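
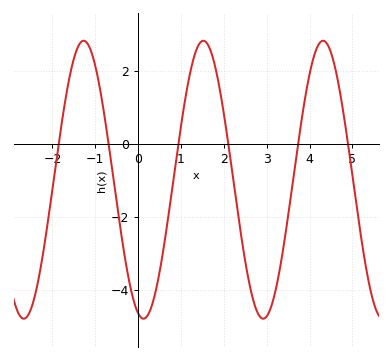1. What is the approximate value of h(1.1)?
1.23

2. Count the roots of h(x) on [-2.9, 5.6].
6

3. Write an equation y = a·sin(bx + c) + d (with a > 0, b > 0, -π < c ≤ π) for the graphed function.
y = 3.81sin(2.25x - 1.85) - 0.99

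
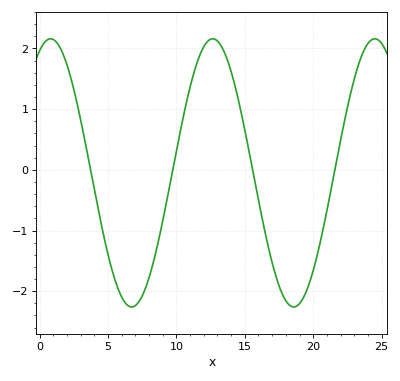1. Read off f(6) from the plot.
-2.1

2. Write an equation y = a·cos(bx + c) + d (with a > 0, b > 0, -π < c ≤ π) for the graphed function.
y = 2.21cos(0.53x - 0.422) - 0.05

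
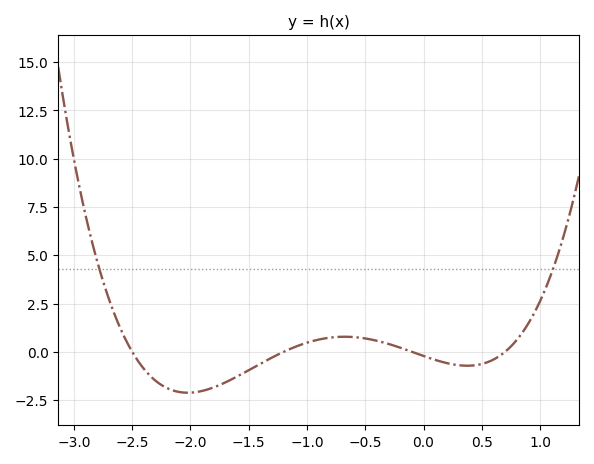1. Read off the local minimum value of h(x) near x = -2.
-2.12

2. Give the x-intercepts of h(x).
-2.5, -1.2, -0.1, 0.7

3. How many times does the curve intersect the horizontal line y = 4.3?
2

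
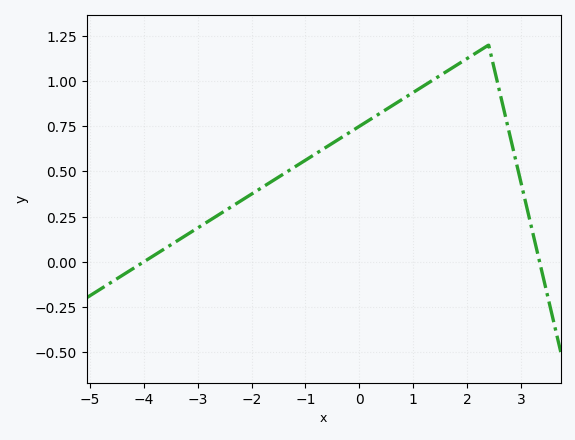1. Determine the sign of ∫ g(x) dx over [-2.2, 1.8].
positive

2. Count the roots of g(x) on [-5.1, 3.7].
2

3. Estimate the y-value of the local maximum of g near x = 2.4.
1.2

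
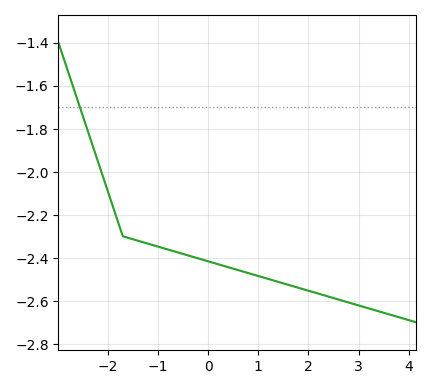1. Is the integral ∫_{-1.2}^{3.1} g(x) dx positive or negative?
negative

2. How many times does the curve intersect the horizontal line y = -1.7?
1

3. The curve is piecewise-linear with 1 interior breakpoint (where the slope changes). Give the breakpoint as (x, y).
(-1.7, -2.3)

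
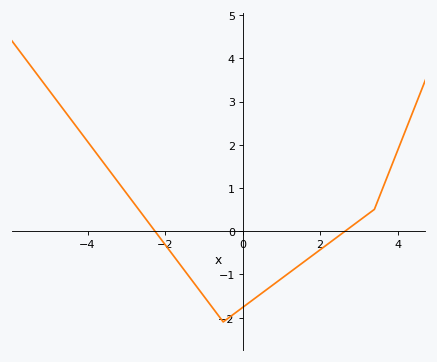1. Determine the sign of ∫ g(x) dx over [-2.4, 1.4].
negative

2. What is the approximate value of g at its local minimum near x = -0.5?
-2.1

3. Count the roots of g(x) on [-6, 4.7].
2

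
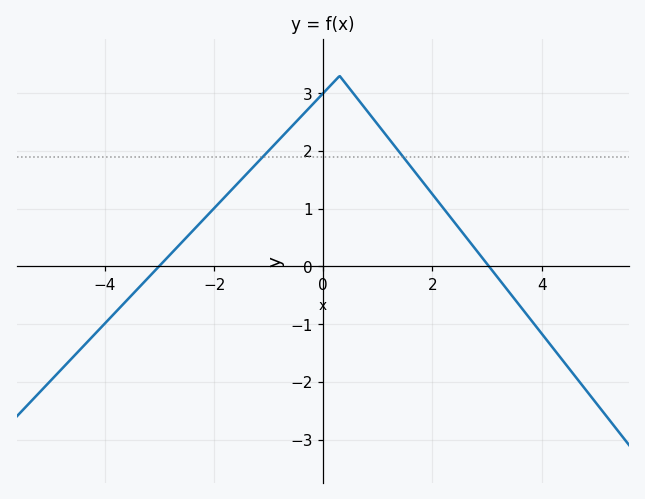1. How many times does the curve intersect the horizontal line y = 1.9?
2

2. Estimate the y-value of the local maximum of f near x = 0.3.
3.3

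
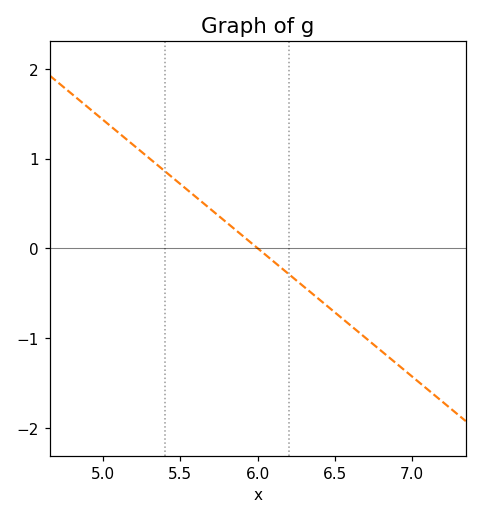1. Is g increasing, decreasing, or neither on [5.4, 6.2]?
decreasing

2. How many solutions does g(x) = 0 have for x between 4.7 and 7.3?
1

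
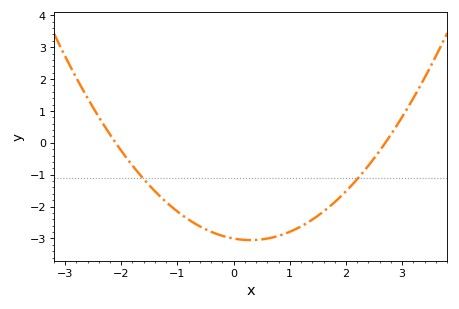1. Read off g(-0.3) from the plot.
-2.9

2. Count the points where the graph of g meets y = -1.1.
2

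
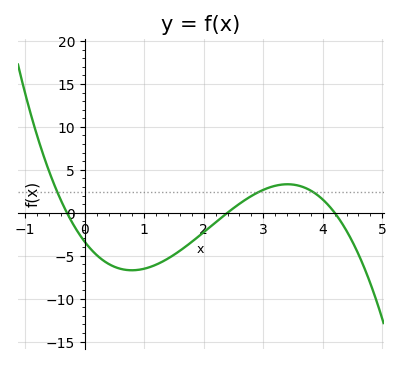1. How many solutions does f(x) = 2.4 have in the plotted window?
3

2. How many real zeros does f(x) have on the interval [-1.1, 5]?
3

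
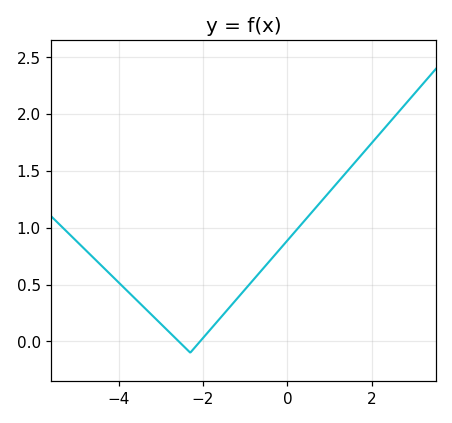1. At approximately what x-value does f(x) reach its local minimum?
-2.3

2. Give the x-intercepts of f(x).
-2.57, -2.07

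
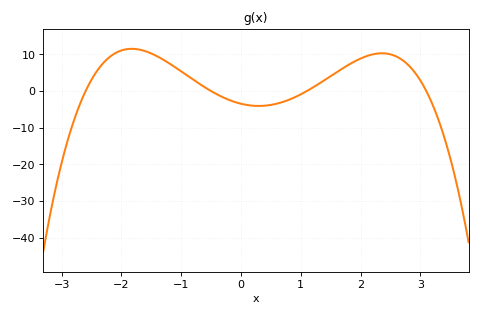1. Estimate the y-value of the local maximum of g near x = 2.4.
10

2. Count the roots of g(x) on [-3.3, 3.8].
4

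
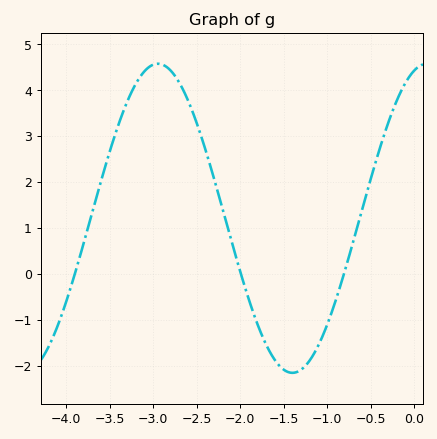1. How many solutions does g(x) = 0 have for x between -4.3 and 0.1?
3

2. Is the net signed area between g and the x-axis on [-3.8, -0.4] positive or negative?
positive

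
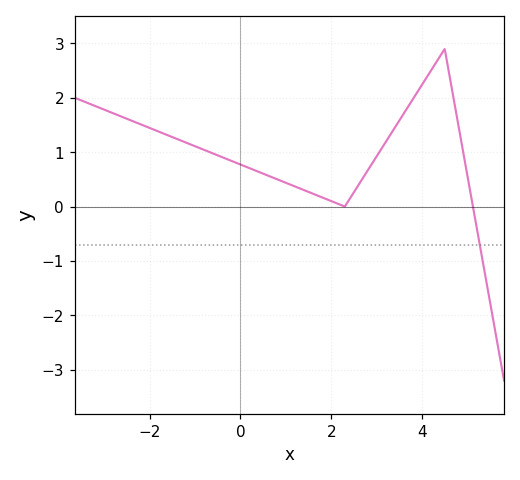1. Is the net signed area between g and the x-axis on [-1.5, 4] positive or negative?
positive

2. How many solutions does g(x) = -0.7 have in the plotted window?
1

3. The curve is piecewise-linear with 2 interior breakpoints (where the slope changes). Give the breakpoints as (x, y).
(2.3, 0); (4.5, 2.9)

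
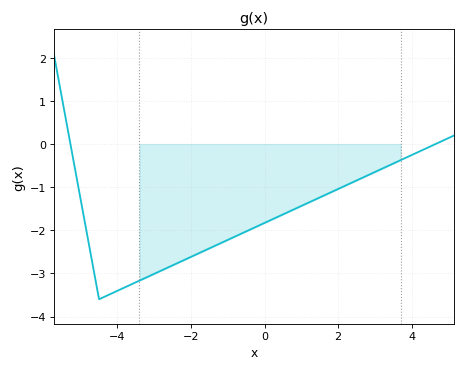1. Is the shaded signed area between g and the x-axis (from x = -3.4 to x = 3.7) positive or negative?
negative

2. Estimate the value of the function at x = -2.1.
-2.66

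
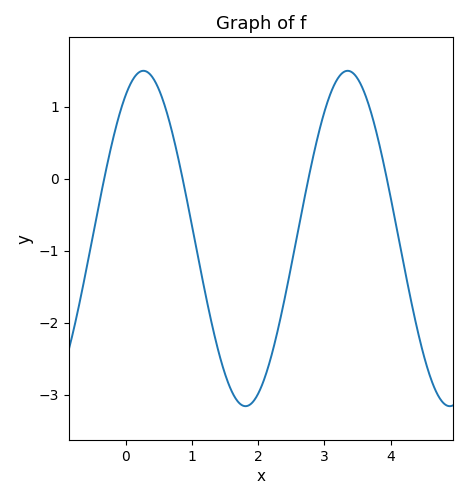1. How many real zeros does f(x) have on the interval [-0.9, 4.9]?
4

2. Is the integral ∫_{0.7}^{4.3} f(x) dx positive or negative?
negative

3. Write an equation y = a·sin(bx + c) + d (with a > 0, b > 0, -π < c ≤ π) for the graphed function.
y = 2.33sin(2x + 1) - 0.83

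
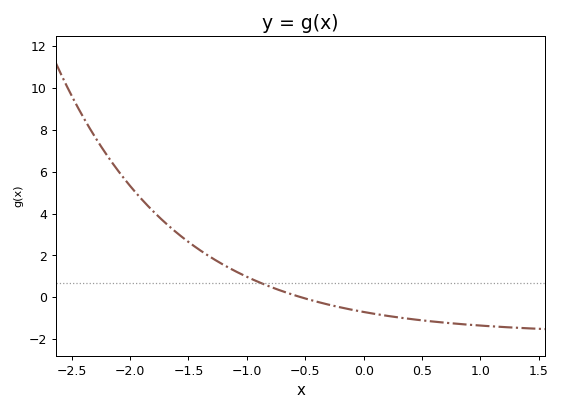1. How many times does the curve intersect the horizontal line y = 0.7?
1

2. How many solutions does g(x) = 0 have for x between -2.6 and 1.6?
1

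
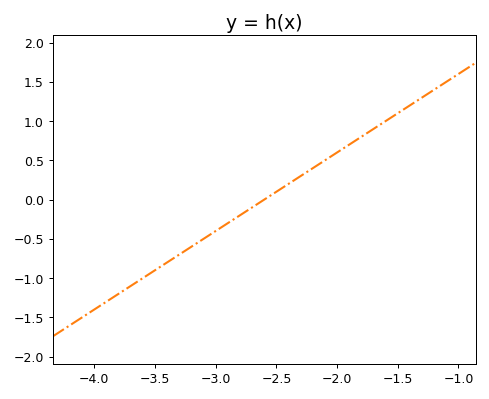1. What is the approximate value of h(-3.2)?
-0.6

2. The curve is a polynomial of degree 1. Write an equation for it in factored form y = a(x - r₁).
y = 1(x + 2.6)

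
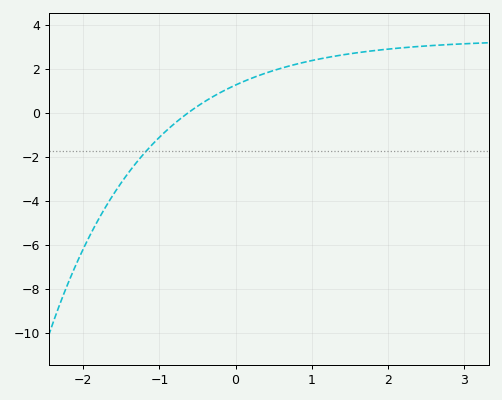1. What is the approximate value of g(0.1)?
1.43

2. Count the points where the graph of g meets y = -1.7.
1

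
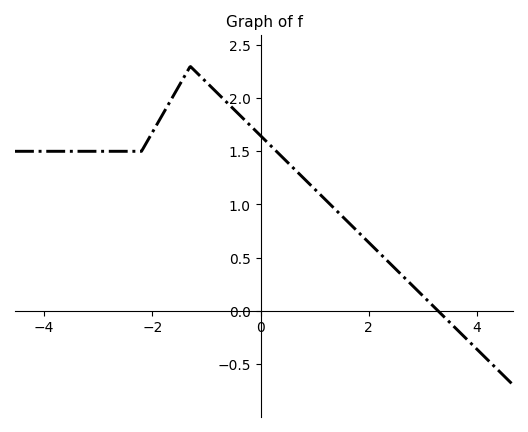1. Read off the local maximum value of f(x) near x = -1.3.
2.3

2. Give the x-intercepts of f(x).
3.2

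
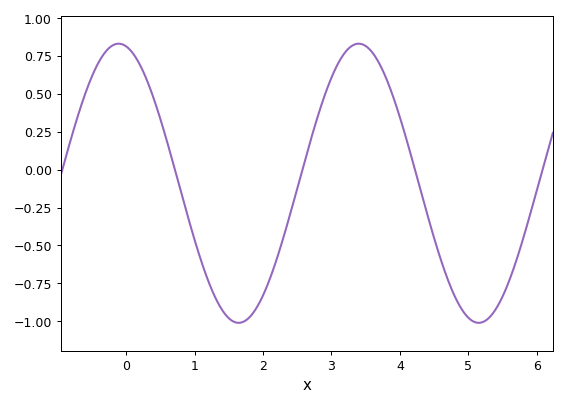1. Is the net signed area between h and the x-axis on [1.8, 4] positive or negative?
positive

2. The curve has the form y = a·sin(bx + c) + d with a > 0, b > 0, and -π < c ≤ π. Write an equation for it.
y = 0.92sin(1.79x + 1.77) - 0.09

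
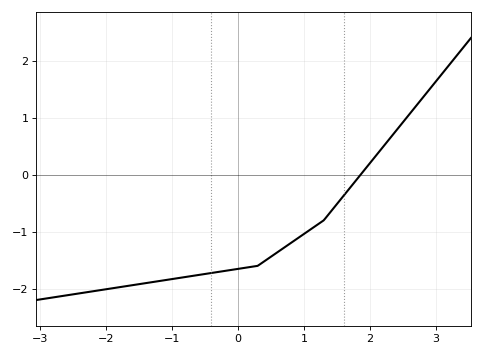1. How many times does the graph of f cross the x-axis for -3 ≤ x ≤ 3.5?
1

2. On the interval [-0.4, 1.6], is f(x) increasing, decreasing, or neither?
increasing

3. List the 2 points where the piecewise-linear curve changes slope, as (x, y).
(0.3, -1.6); (1.3, -0.8)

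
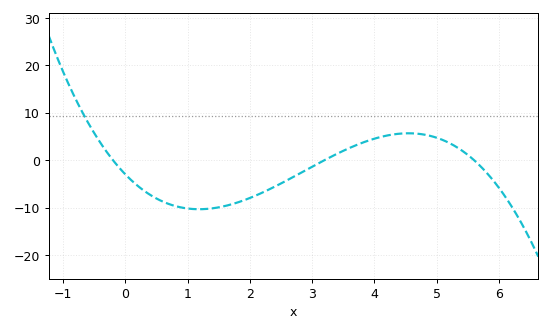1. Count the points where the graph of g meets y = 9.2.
1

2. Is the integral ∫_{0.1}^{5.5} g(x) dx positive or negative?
negative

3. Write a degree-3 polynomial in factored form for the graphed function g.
y = -0.84(x + 0.2)(x - 3.2)(x - 5.6)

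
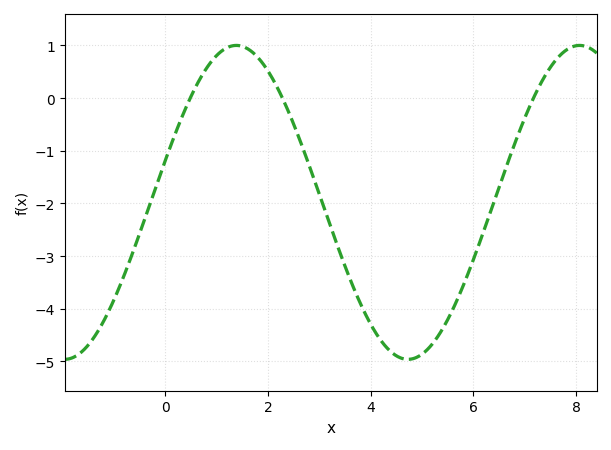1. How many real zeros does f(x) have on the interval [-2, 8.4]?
3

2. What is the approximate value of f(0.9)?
0.696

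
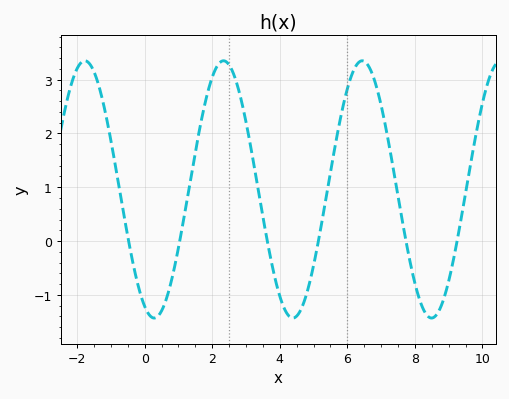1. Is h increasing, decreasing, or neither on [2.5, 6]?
neither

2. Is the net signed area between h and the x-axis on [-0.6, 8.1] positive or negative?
positive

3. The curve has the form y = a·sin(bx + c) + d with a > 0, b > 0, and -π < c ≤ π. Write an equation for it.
y = 2.39sin(1.5x - 2) + 0.96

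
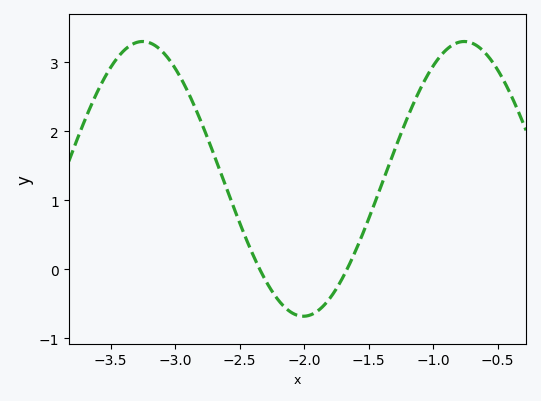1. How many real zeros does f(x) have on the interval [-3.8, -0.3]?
2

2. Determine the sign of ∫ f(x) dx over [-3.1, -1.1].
positive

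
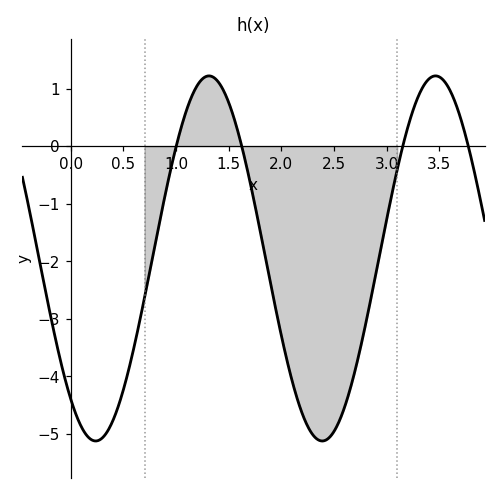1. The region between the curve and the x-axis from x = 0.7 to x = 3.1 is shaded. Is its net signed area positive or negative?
negative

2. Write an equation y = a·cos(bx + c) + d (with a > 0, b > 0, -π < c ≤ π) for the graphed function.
y = 3.17cos(2.9x + 2.5) - 1.95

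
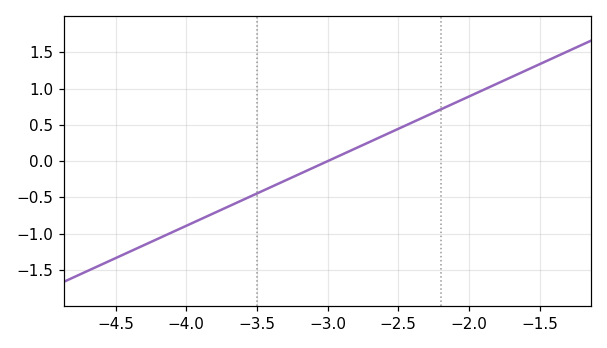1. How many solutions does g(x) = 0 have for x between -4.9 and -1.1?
1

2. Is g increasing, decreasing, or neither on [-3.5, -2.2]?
increasing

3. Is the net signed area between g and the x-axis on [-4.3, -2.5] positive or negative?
negative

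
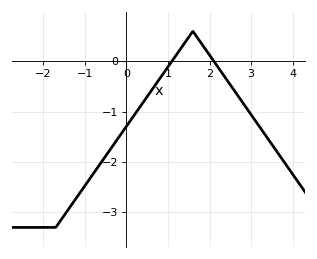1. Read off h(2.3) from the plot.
-0.2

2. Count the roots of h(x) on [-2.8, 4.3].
2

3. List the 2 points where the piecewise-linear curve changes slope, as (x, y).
(-1.7, -3.3); (1.6, 0.6)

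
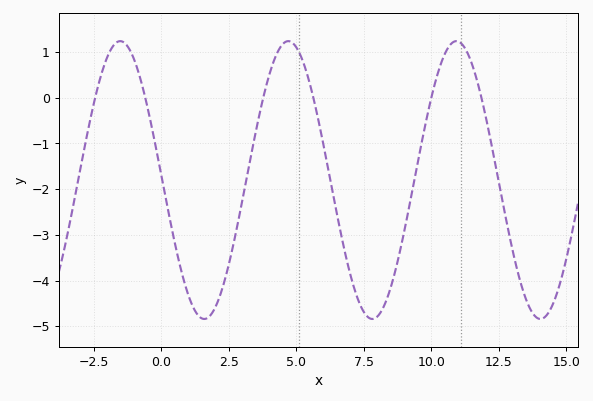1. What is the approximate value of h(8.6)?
-3.9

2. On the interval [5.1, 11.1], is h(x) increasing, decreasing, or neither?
neither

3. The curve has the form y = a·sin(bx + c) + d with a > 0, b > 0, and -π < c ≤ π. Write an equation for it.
y = 3.04sin(1x + 3.1) - 1.8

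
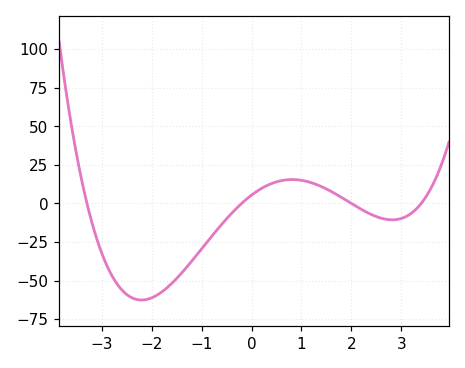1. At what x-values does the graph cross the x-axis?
-3.4, -0.2, 2, 3.4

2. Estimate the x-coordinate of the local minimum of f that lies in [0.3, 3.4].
2.8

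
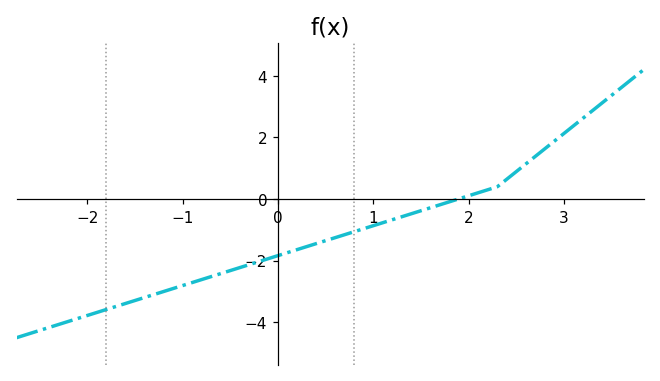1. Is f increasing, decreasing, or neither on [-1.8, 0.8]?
increasing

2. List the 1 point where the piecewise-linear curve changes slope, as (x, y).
(2.3, 0.4)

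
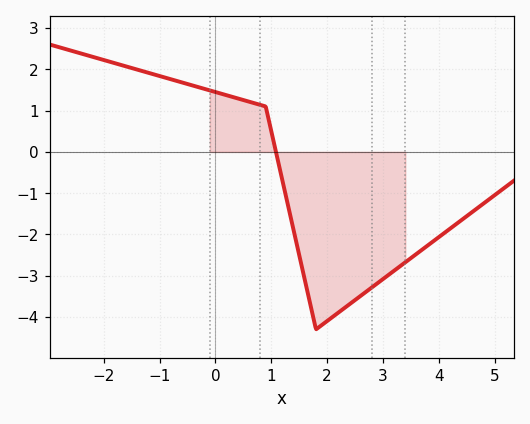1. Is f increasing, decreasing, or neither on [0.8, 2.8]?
neither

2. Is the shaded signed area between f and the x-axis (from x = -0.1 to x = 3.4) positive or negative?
negative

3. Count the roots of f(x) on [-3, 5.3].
1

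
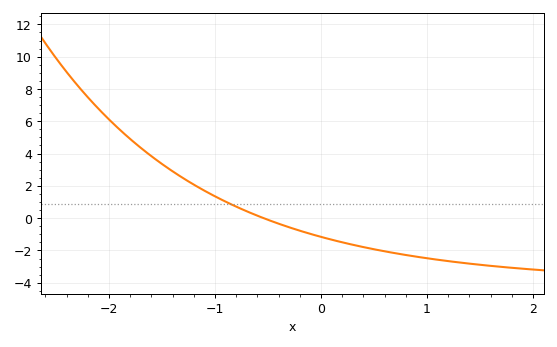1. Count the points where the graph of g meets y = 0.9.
1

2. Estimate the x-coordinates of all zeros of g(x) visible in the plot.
-0.542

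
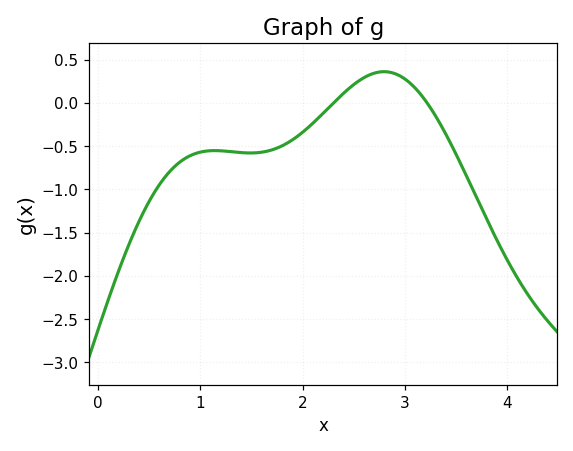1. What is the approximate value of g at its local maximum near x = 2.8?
0.35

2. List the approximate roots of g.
2.3, 3.2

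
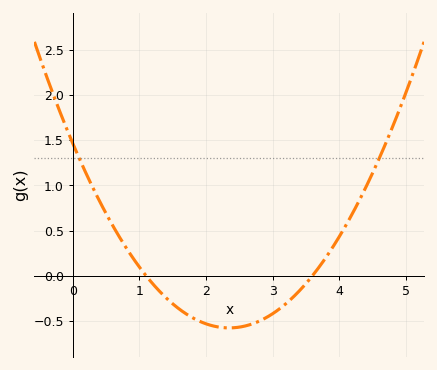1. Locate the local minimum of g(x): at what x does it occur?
2.35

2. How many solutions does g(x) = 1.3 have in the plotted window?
2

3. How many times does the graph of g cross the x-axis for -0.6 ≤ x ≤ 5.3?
2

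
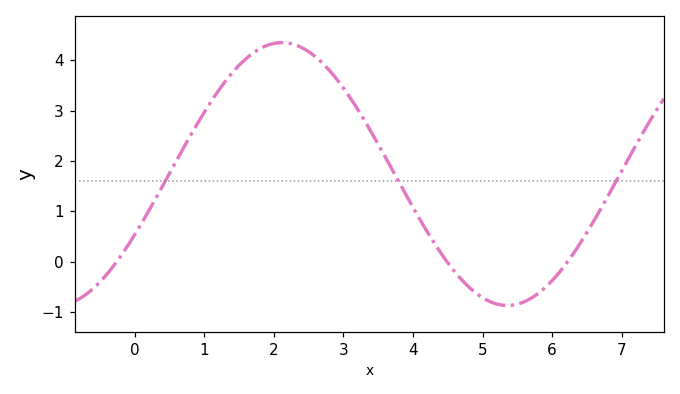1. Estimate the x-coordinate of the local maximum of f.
2.2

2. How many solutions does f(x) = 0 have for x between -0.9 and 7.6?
3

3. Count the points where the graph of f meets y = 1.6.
3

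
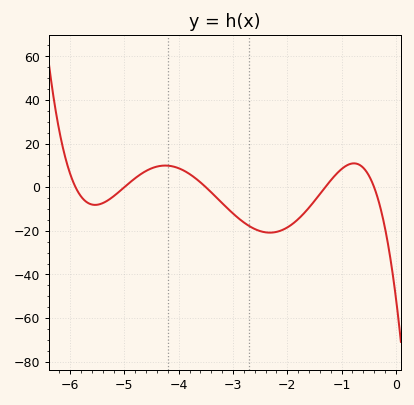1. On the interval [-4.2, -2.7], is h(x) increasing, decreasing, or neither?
decreasing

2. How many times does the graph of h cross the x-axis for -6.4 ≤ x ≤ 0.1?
5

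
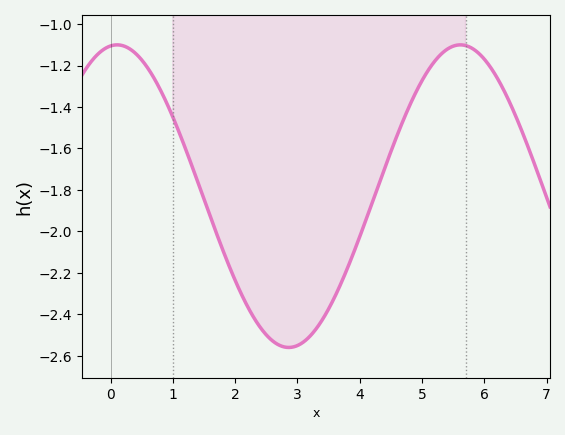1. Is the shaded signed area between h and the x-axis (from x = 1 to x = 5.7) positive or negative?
negative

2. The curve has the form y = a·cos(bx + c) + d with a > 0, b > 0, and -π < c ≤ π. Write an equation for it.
y = 0.73cos(1.14x - 0.12) - 1.83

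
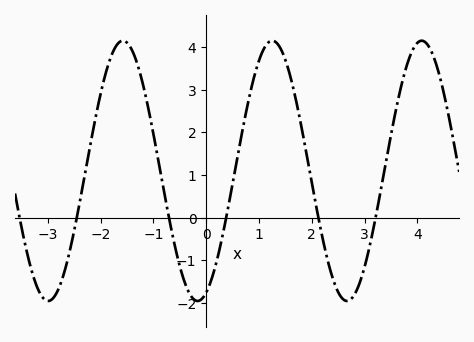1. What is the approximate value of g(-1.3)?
3.59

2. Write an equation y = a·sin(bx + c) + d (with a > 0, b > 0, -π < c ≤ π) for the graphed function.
y = 3.05sin(2.22x - 1.21) + 1.1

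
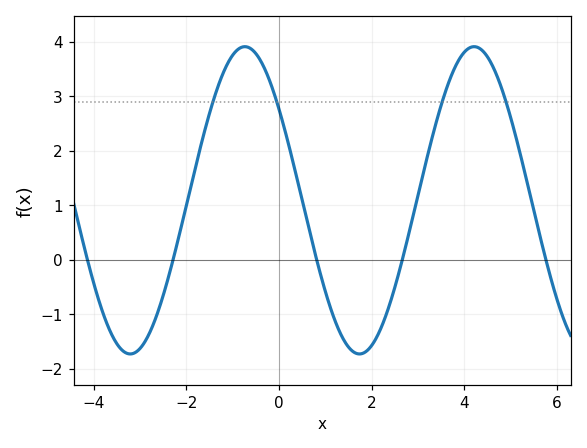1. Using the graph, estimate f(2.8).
0.482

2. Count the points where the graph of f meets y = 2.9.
4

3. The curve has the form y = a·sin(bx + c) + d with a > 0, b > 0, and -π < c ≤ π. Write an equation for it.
y = 2.82sin(1.27x + 2.51) + 1.09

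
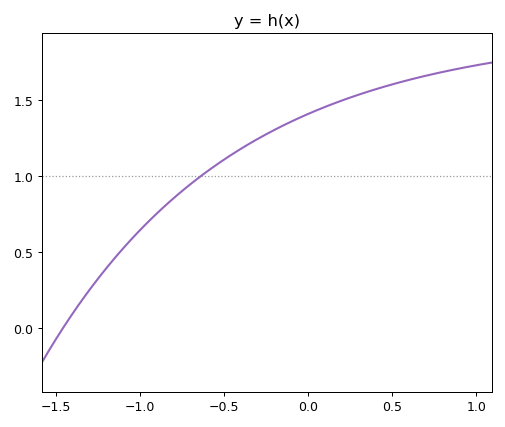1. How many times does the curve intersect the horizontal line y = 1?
1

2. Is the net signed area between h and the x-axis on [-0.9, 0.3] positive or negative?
positive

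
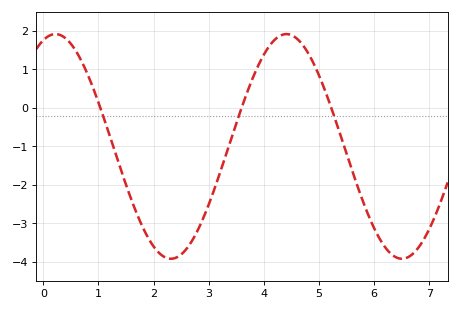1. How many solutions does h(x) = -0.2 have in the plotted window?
3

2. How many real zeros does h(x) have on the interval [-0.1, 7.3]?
3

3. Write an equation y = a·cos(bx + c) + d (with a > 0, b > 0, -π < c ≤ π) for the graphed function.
y = 2.92cos(1.5x - 0.33) - 1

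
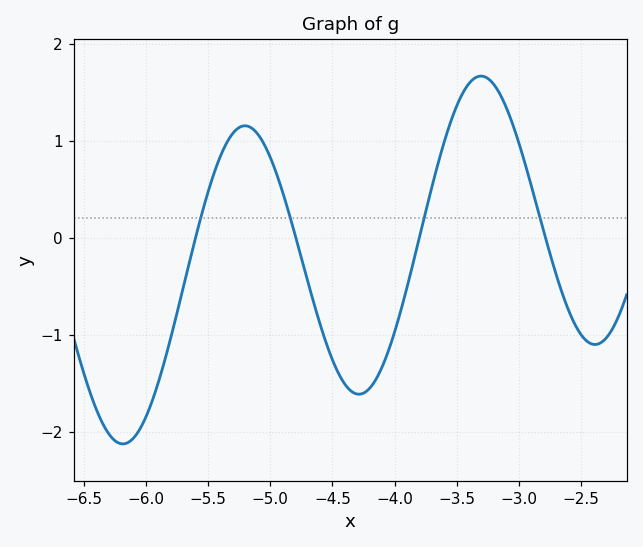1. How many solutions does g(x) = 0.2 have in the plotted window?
4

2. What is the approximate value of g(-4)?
-0.969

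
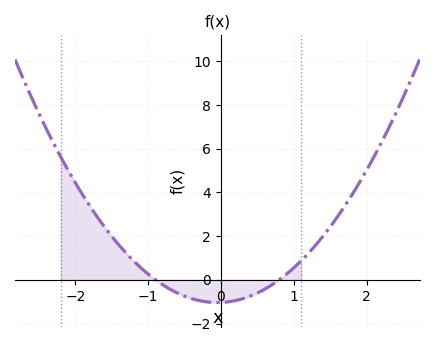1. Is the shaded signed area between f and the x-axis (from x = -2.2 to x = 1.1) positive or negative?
positive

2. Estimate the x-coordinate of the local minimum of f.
0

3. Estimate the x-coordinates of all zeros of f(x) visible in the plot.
-0.9, 0.8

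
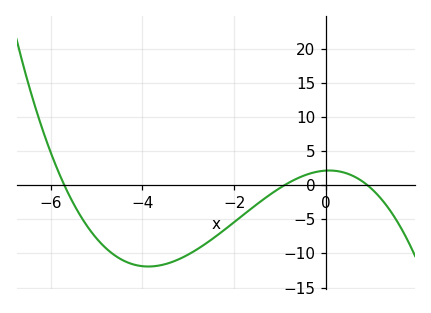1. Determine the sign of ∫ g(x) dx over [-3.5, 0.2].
negative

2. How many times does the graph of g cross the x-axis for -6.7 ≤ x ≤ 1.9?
3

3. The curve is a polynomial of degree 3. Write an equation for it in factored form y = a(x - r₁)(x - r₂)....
y = -0.46(x + 5.7)(x + 0.9)(x - 0.9)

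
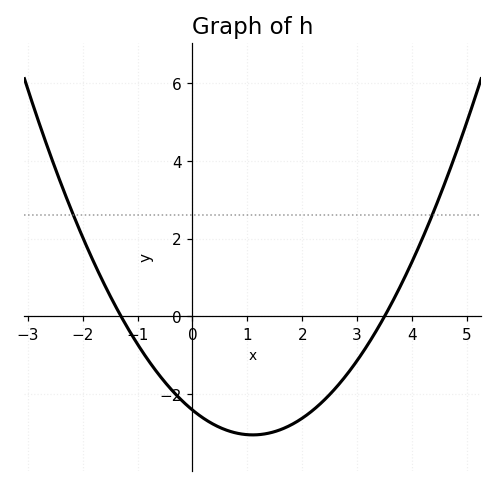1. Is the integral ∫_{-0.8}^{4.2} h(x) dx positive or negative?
negative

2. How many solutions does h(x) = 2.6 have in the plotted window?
2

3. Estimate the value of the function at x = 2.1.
-2.52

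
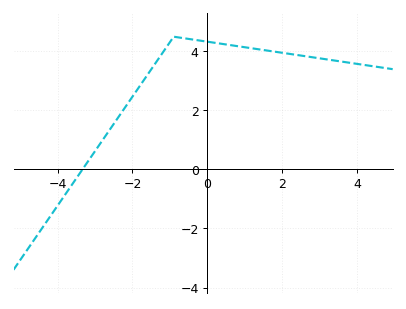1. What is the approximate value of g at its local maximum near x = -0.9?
4.5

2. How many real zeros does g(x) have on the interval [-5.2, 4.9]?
1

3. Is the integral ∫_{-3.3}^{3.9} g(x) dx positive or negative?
positive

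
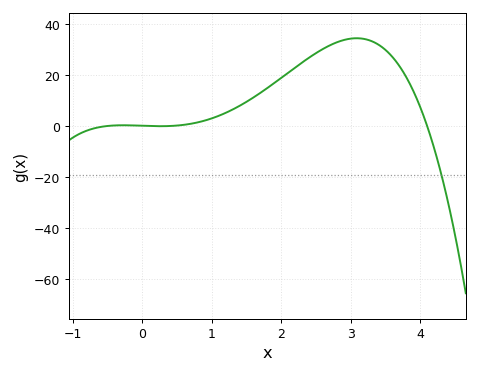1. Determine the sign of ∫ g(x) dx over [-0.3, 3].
positive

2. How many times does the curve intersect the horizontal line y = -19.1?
1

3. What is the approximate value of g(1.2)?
5.12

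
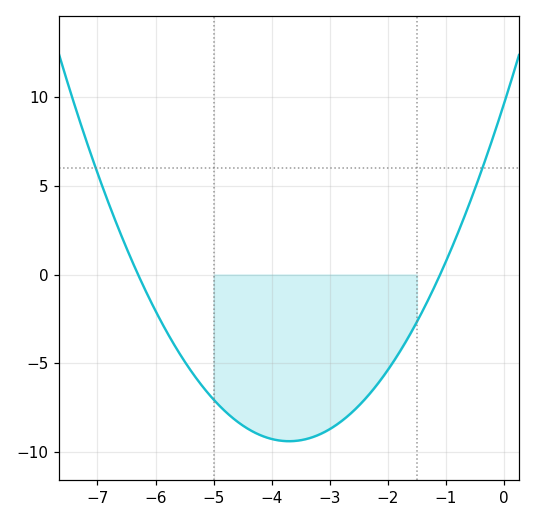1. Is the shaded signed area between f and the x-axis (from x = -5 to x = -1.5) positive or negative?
negative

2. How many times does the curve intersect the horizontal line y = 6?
2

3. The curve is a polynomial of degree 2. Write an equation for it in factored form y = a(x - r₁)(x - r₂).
y = 1.39(x + 6.3)(x + 1.1)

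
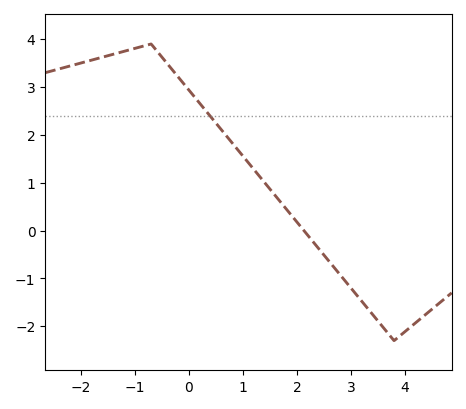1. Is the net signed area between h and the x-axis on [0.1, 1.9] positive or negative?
positive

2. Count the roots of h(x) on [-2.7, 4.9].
1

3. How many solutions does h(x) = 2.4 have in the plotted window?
1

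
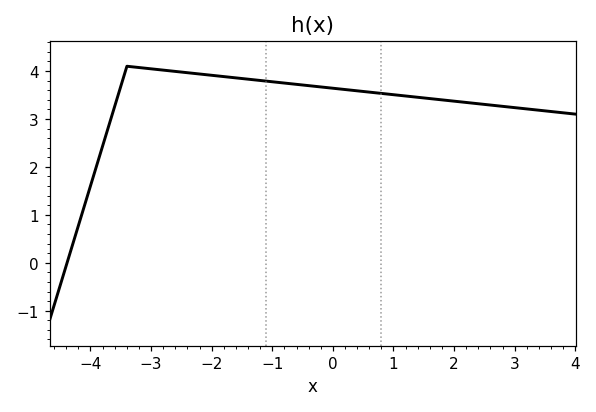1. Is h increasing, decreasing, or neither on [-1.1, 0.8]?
decreasing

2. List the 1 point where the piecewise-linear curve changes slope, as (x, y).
(-3.4, 4.1)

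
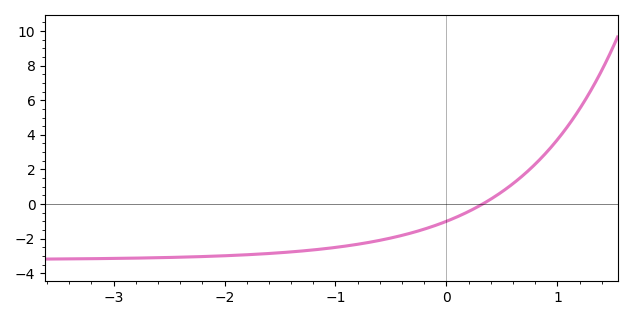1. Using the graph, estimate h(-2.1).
-3.02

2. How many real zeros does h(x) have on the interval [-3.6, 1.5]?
1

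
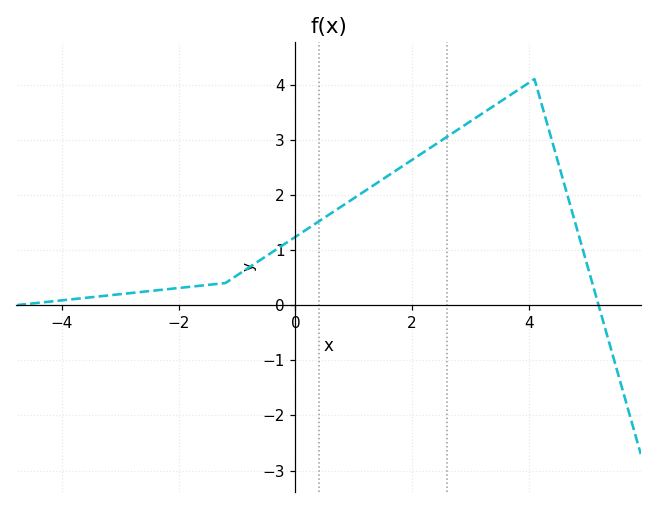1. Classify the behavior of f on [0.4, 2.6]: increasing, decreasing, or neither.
increasing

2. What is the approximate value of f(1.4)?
2.22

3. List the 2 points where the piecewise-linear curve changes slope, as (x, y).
(-1.2, 0.4); (4.1, 4.1)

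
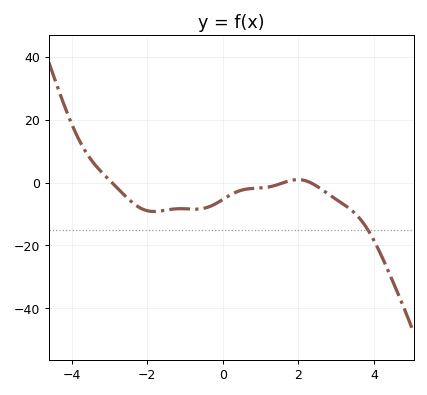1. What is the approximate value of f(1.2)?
-2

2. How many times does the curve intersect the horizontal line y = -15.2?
1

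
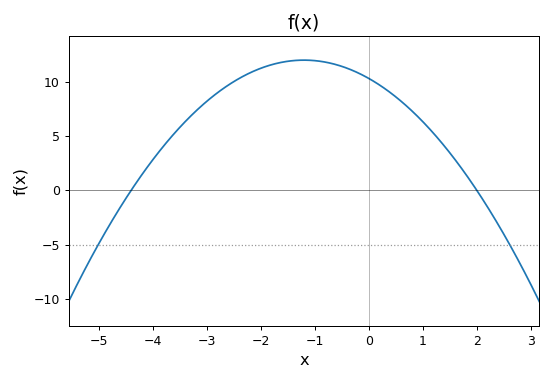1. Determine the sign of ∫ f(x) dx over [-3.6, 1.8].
positive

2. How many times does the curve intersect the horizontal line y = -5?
2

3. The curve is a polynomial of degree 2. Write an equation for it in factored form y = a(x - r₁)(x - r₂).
y = -1.17(x + 4.4)(x - 2)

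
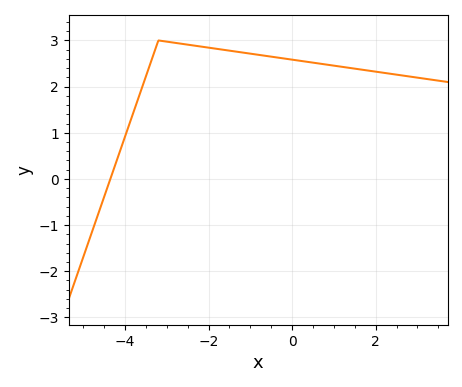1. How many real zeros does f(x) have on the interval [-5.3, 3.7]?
1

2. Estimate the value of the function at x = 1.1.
2.4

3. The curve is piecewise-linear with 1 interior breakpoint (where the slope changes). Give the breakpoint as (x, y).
(-3.2, 3)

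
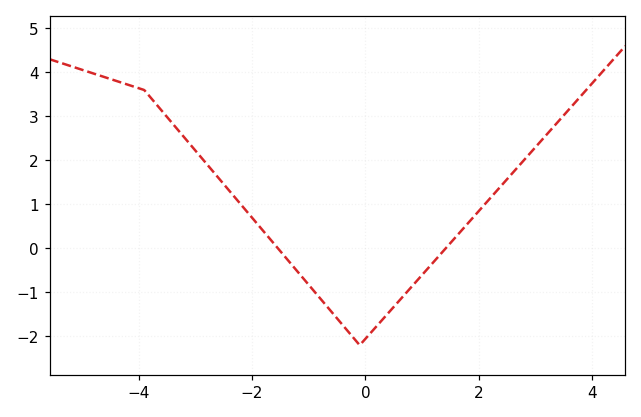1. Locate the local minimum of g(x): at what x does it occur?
0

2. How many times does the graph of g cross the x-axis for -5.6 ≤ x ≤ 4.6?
2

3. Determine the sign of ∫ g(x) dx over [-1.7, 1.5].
negative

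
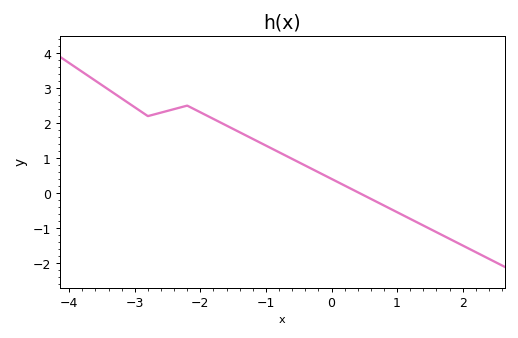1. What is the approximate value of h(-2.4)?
2.4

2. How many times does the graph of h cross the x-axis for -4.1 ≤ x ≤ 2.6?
1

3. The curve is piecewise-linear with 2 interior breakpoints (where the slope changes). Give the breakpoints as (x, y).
(-2.8, 2.2); (-2.2, 2.5)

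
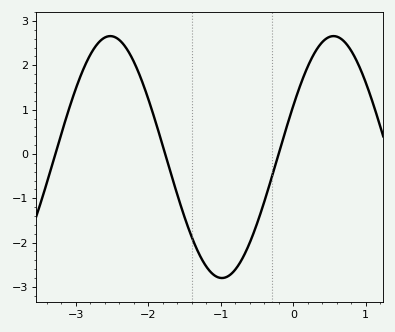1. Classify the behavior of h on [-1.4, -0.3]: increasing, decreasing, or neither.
neither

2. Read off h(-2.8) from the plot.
2.24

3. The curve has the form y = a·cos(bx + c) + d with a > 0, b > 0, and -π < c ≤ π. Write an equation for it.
y = 2.73cos(2.04x - 1.13) - 0.07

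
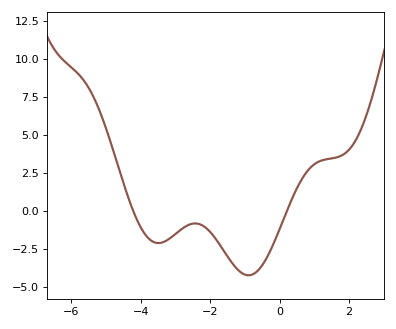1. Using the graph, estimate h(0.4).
1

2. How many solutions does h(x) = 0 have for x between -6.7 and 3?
2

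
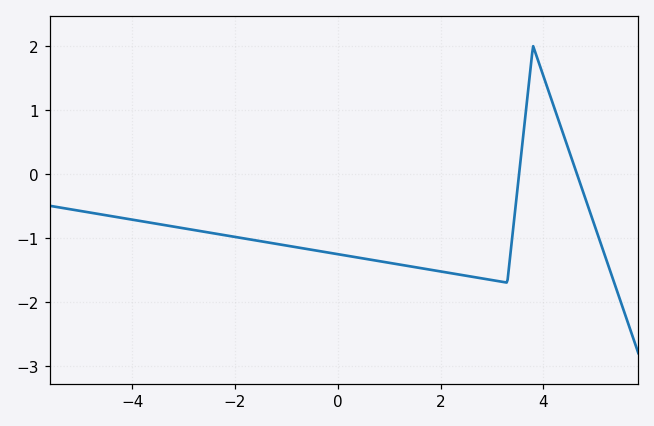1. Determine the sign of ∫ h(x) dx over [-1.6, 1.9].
negative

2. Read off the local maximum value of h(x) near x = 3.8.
2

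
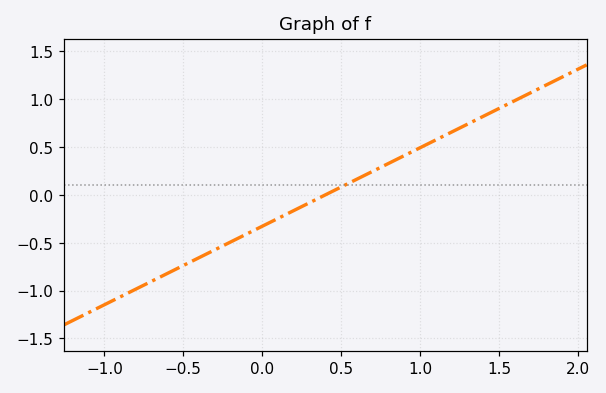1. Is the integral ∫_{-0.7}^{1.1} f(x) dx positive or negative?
negative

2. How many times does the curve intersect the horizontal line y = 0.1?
1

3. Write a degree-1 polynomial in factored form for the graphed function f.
y = 0.82(x - 0.4)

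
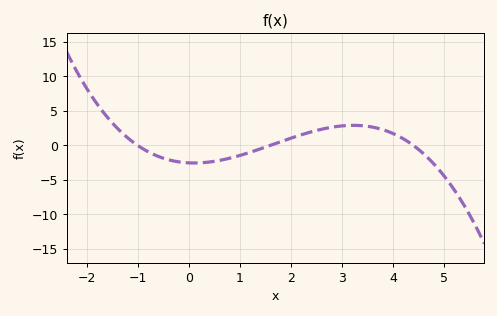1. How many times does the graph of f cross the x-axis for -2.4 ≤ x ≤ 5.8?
3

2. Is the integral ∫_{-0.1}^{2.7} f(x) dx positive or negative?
negative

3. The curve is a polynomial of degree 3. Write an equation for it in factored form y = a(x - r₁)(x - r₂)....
y = -0.36(x + 1)(x - 1.6)(x - 4.4)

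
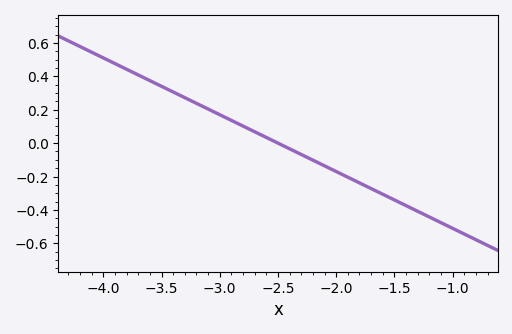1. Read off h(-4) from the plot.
0.52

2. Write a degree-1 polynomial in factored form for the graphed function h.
y = -0.34(x + 2.5)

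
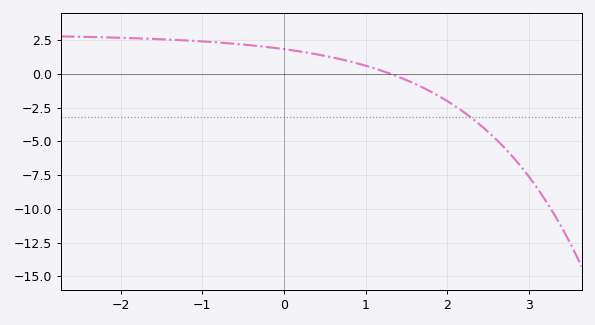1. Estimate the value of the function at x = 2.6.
-4.88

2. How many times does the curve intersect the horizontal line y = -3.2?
1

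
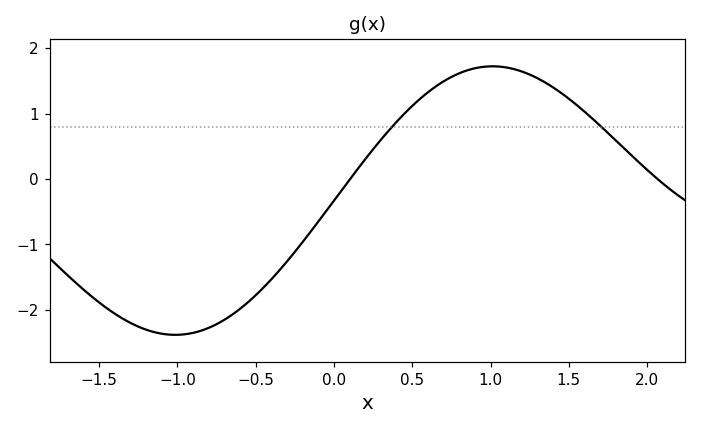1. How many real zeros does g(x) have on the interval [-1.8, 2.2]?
2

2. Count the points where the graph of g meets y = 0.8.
2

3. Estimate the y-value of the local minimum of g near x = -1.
-2.4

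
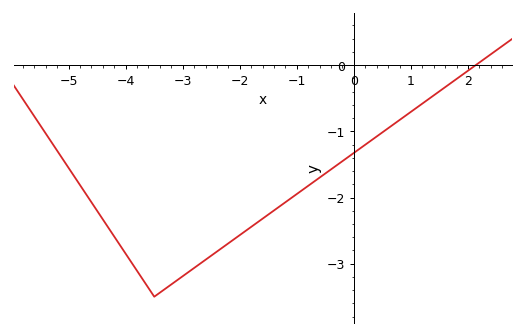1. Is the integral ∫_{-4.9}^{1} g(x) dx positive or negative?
negative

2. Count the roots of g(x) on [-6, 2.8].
1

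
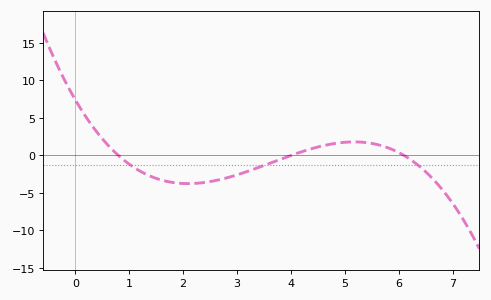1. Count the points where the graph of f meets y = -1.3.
3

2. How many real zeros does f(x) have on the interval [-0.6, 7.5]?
3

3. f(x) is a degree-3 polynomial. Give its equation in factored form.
y = -0.38(x - 0.8)(x - 4)(x - 6.1)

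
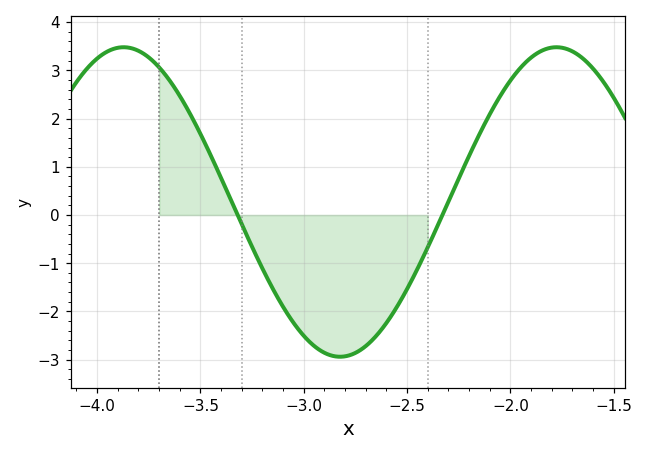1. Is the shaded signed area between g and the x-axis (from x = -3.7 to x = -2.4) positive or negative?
negative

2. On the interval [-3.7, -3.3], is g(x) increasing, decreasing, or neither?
decreasing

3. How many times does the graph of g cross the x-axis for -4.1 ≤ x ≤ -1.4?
2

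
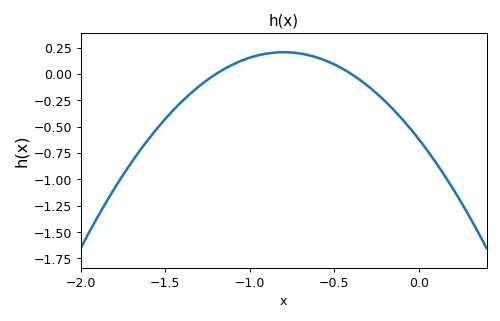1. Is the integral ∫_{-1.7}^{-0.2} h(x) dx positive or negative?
negative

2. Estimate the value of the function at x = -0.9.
0.194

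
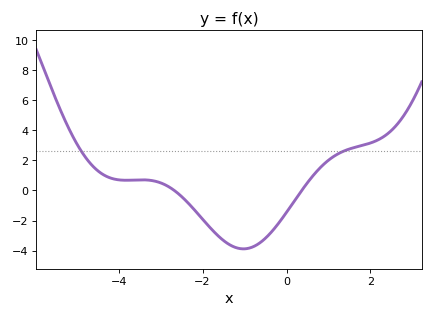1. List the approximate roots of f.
-2.67, 0.363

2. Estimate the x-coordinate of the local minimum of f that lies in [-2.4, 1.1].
-1.03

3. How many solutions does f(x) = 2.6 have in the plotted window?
2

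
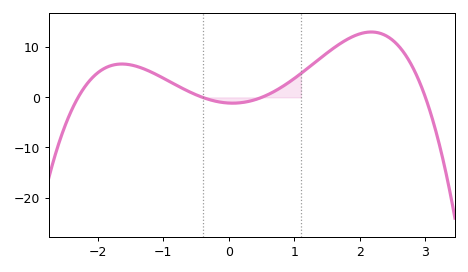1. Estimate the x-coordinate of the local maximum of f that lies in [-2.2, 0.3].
-1.6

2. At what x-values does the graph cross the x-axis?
-2.3, -0.4, 0.5, 3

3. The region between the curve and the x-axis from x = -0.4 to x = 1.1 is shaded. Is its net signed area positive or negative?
positive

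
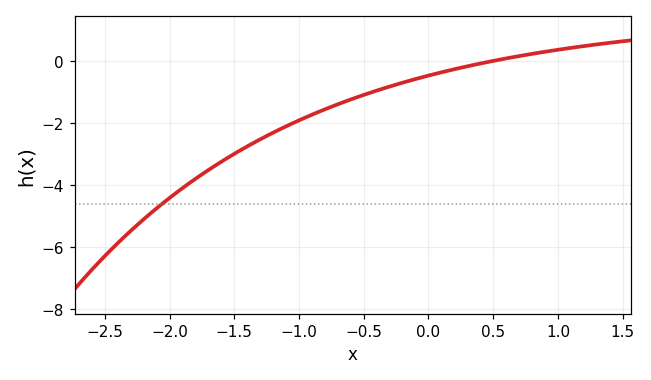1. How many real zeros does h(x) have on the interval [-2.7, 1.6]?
1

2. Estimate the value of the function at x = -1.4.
-2.8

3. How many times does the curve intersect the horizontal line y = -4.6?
1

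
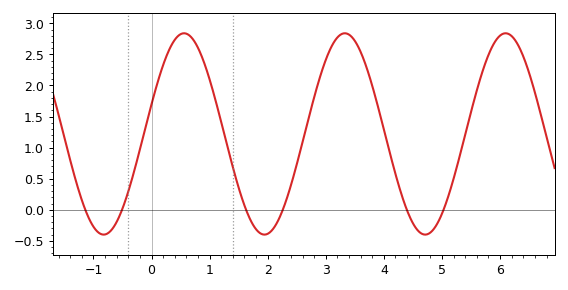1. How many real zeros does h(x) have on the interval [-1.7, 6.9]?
6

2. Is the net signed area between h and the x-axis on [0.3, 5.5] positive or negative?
positive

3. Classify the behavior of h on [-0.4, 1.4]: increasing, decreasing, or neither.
neither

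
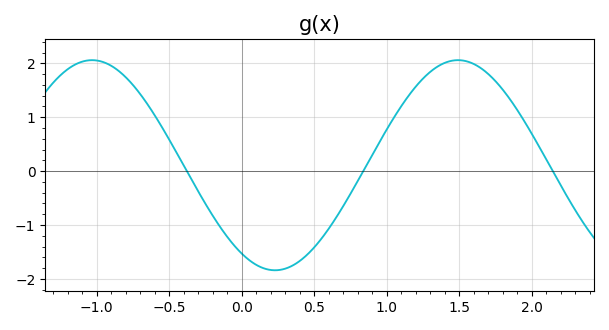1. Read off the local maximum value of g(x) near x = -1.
2.1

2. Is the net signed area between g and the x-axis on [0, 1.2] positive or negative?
negative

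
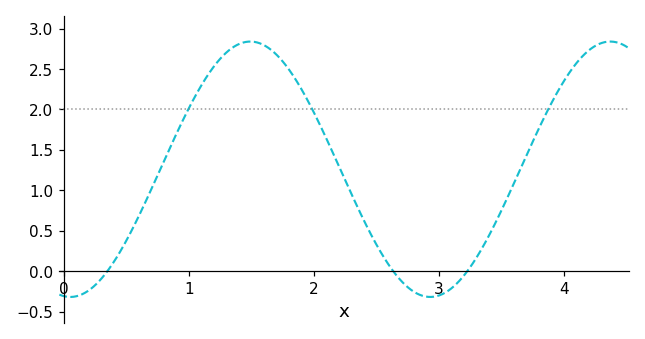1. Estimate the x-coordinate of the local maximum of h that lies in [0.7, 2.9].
1.49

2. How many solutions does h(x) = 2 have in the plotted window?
3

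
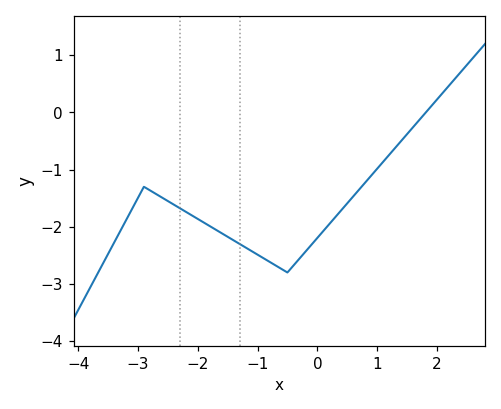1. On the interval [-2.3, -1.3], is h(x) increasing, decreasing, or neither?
decreasing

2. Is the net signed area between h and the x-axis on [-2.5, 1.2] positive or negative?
negative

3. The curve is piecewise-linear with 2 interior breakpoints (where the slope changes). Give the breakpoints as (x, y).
(-2.9, -1.3); (-0.5, -2.8)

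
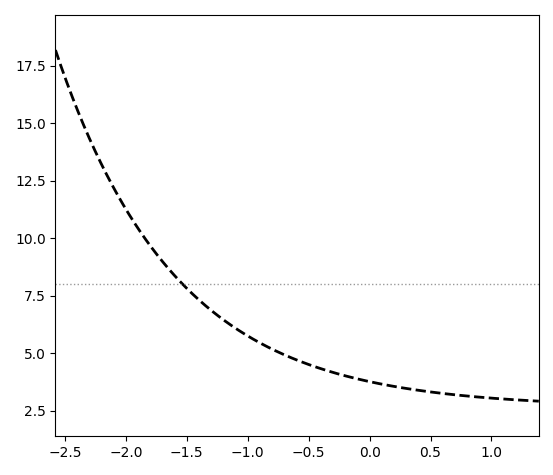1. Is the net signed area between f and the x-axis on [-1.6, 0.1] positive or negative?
positive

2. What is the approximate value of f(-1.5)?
7.82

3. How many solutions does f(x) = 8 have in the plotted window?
1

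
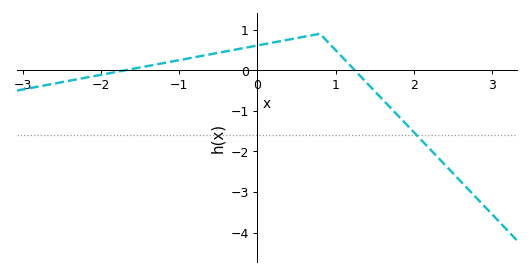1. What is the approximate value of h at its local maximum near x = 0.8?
0.9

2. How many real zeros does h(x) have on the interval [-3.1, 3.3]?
2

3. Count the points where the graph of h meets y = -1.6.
1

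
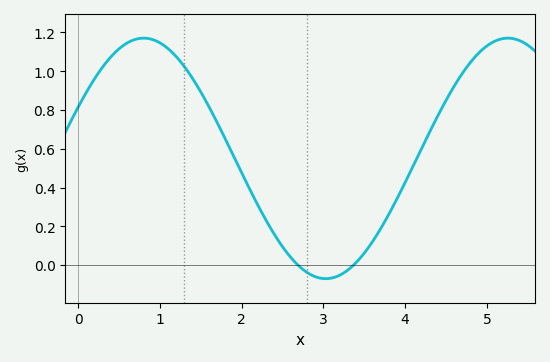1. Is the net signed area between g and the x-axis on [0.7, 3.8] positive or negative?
positive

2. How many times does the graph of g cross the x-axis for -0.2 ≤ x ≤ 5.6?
2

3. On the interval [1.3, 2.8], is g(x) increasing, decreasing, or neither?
decreasing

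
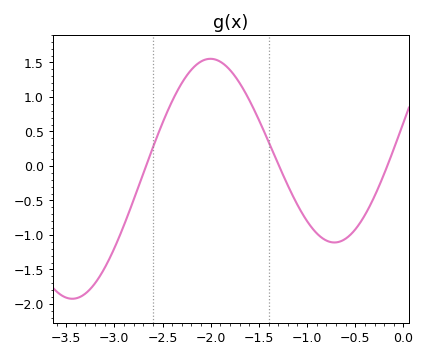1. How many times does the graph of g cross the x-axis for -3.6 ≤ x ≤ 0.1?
3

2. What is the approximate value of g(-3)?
-1.19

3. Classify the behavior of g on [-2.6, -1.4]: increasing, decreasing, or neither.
neither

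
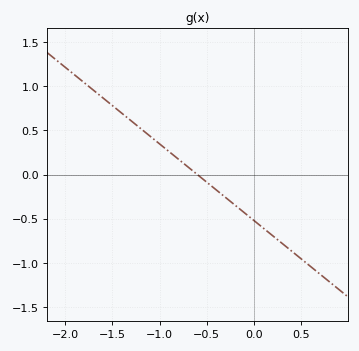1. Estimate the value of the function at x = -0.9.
0.25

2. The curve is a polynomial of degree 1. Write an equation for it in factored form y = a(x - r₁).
y = -0.87(x + 0.6)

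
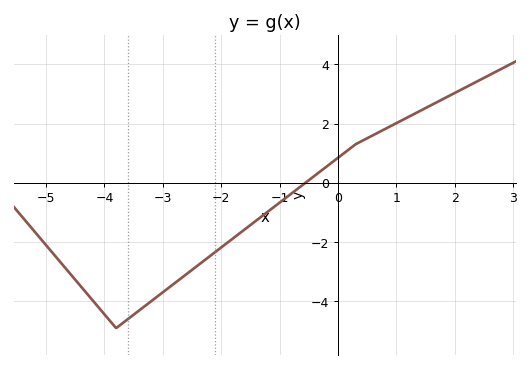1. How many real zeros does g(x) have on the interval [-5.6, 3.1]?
1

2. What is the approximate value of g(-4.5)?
-3.2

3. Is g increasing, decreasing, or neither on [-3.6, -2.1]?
increasing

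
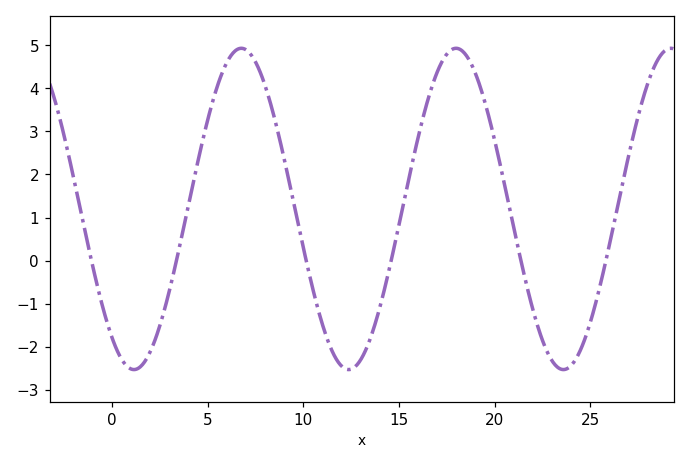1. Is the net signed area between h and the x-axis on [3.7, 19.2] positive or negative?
positive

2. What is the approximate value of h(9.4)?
1.5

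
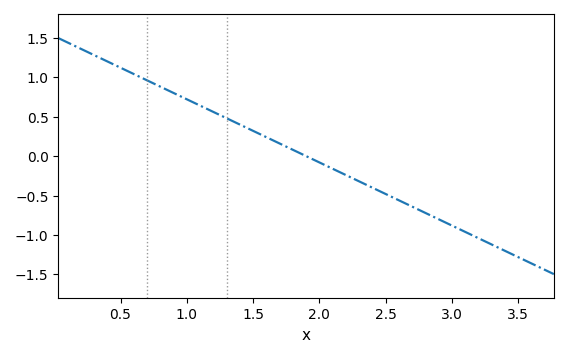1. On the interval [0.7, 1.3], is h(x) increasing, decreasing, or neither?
decreasing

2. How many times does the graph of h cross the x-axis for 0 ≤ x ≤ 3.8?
1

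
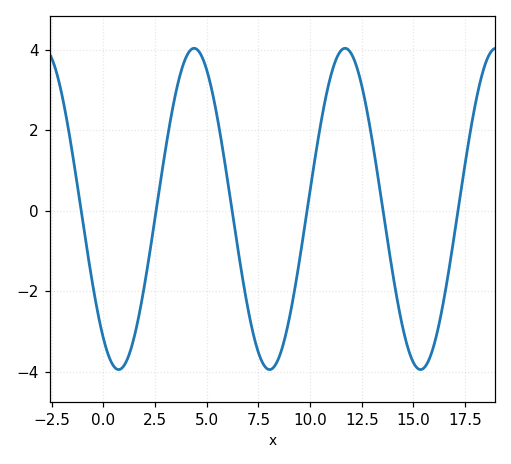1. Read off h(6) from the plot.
0.77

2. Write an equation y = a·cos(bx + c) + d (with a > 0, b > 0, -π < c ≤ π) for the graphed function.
y = 3.99cos(0.86x + 2.51) + 0.04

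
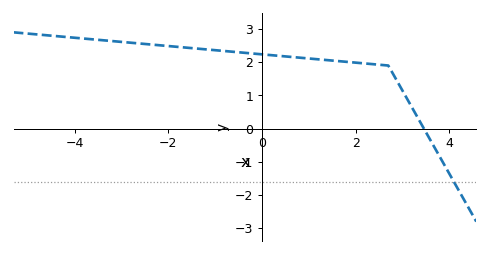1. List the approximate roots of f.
3.46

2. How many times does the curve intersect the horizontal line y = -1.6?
1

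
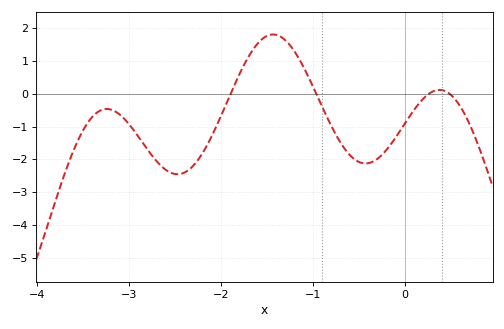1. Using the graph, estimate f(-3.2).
-0.5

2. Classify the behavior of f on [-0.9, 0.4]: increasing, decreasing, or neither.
neither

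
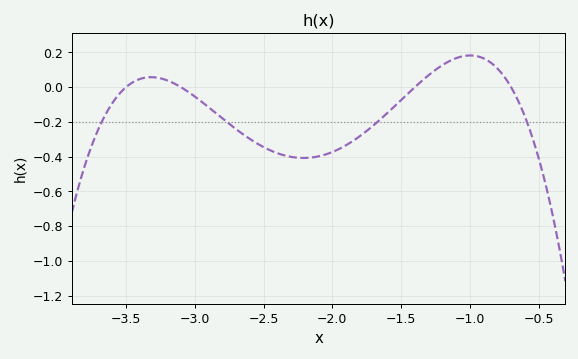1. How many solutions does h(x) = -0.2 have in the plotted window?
4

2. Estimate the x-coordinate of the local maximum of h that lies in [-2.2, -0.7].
-1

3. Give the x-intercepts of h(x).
-3.5, -3.1, -1.4, -0.7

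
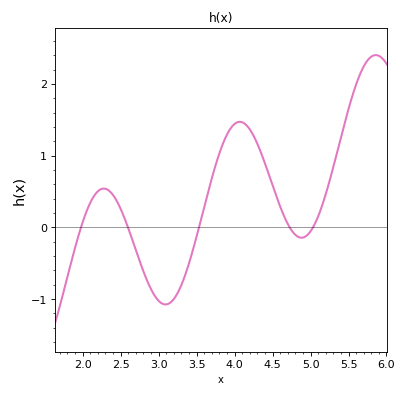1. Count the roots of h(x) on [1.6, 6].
5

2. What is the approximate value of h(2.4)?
0.5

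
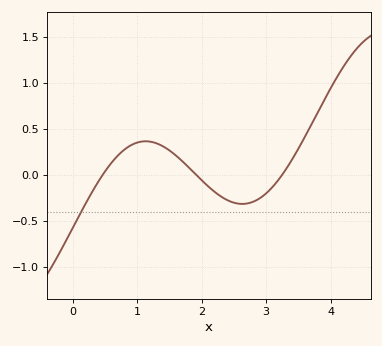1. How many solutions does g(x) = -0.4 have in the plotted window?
1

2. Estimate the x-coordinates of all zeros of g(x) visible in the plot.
0.465, 1.92, 3.25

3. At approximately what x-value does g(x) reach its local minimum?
2.63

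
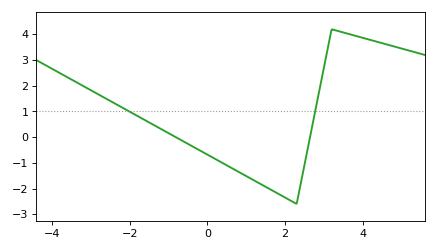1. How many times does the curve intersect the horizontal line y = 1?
2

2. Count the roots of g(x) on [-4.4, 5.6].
2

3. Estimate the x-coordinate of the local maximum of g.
3.2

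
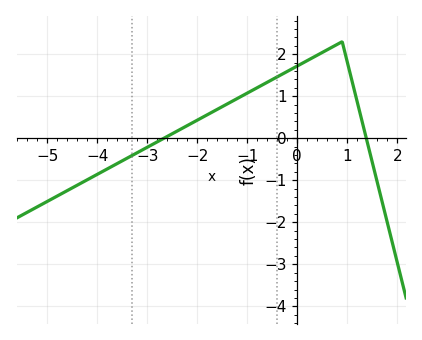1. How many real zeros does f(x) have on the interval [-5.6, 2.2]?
2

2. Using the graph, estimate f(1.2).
0.9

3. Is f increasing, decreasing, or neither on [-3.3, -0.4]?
increasing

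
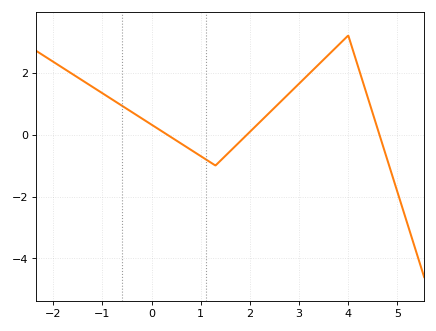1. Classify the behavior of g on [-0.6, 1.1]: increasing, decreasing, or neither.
decreasing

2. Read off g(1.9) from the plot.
-0.067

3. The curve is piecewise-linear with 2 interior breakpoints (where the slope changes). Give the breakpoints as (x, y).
(1.3, -1); (4, 3.2)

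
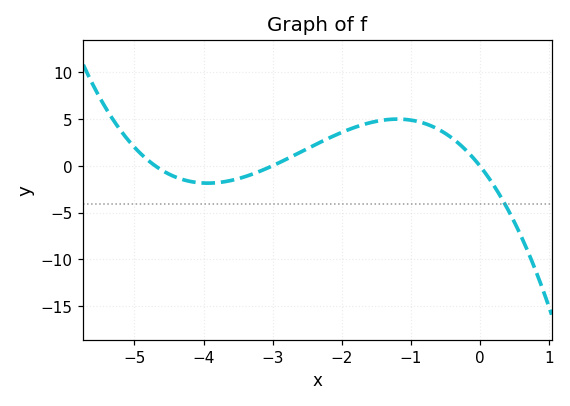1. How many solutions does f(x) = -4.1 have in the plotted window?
1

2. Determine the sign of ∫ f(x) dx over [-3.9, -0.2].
positive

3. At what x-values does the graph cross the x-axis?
-4.7, -3, 0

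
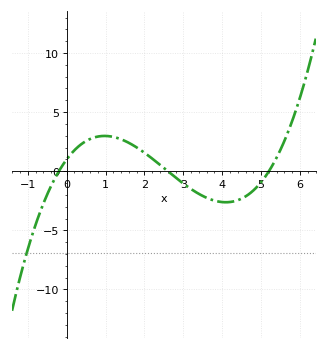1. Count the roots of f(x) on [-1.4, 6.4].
3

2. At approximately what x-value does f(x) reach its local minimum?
4.09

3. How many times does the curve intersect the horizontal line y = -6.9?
1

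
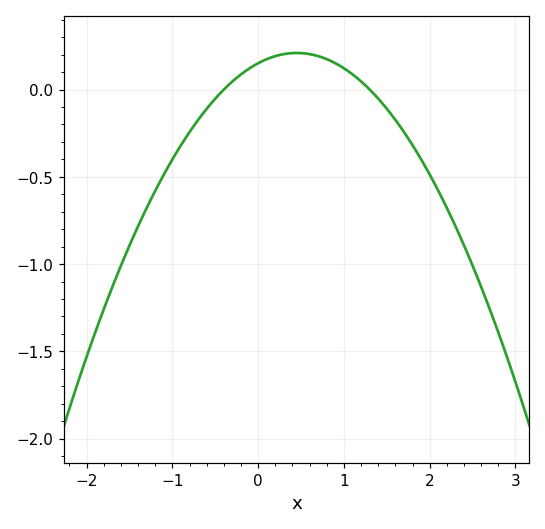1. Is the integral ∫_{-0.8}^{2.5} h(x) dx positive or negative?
negative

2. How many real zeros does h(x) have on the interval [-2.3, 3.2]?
2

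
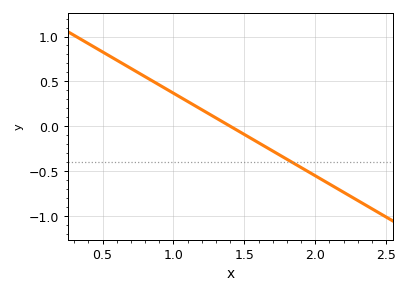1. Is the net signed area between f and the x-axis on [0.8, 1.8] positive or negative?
positive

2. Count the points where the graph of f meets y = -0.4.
1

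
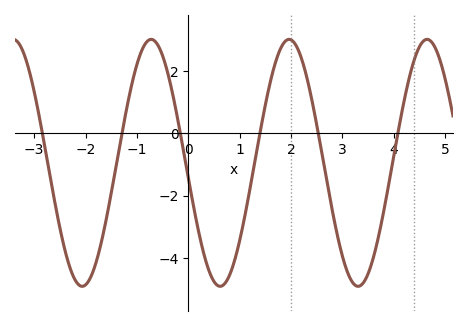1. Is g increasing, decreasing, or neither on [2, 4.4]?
neither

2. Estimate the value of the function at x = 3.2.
-4.79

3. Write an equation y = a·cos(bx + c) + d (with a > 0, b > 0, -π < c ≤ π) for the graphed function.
y = 3.96cos(2.34x + 1.69) - 0.95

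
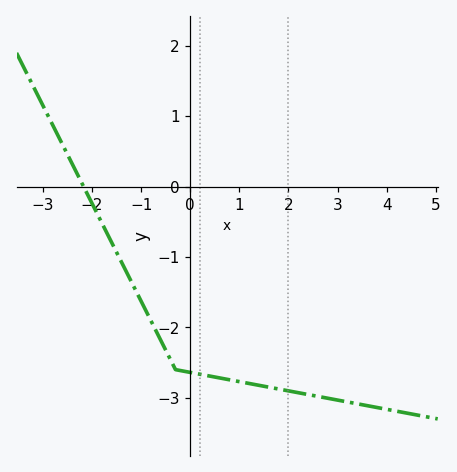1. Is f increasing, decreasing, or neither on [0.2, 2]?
decreasing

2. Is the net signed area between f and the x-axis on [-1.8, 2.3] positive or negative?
negative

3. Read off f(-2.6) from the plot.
0.598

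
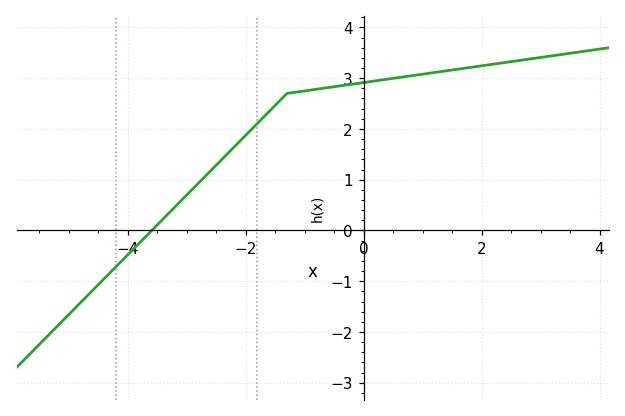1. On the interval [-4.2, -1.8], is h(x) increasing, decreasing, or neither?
increasing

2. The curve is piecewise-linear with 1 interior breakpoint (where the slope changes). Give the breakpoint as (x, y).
(-1.3, 2.7)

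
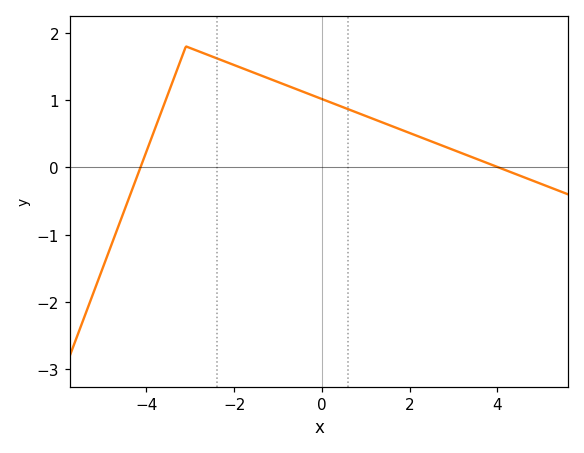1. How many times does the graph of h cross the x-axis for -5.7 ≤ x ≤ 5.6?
2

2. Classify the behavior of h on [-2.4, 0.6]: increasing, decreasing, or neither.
decreasing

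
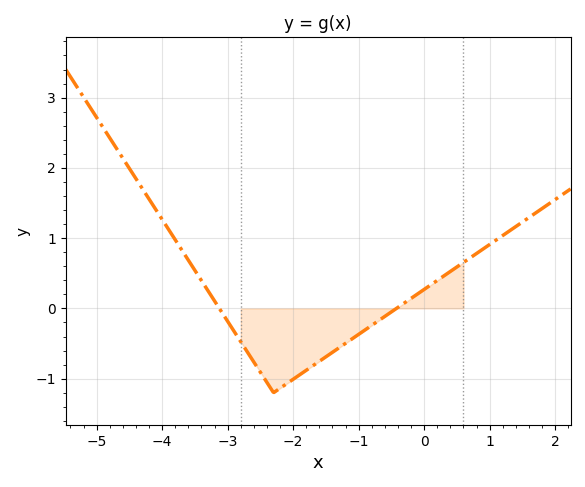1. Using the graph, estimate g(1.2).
1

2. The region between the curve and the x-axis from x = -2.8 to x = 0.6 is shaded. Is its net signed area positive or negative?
negative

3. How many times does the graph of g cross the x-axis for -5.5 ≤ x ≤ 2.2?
2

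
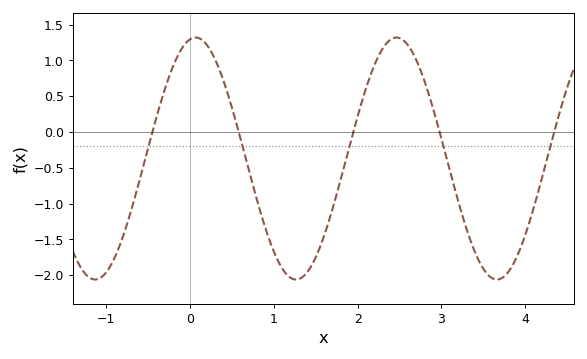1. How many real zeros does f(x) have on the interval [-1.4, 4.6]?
5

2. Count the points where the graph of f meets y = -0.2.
5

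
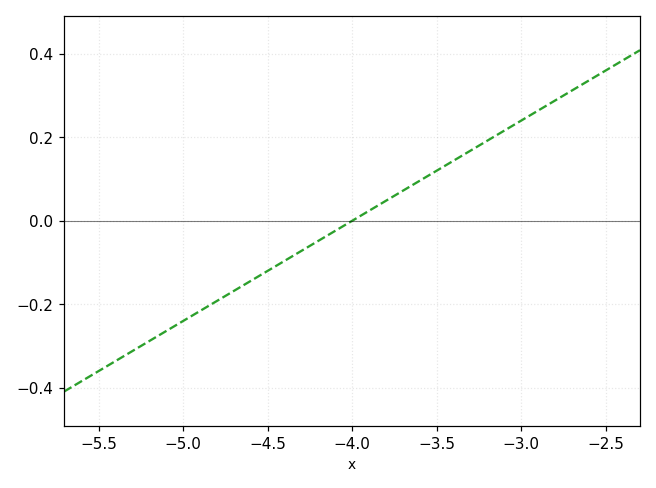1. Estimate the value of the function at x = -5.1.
-0.264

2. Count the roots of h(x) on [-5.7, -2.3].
1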